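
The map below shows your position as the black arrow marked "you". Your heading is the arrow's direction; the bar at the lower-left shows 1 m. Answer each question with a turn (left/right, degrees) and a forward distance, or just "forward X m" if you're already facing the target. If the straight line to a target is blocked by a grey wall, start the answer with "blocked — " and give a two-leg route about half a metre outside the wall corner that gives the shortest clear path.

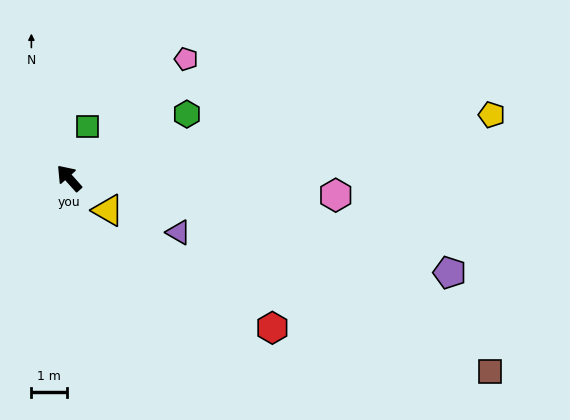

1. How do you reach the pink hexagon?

turn right 135°, forward 7.5 m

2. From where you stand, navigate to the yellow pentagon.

turn right 123°, forward 11.9 m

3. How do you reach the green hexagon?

turn right 103°, forward 3.7 m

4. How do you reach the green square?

turn right 61°, forward 1.5 m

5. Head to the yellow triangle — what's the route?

turn right 171°, forward 1.4 m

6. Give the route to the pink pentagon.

turn right 86°, forward 4.7 m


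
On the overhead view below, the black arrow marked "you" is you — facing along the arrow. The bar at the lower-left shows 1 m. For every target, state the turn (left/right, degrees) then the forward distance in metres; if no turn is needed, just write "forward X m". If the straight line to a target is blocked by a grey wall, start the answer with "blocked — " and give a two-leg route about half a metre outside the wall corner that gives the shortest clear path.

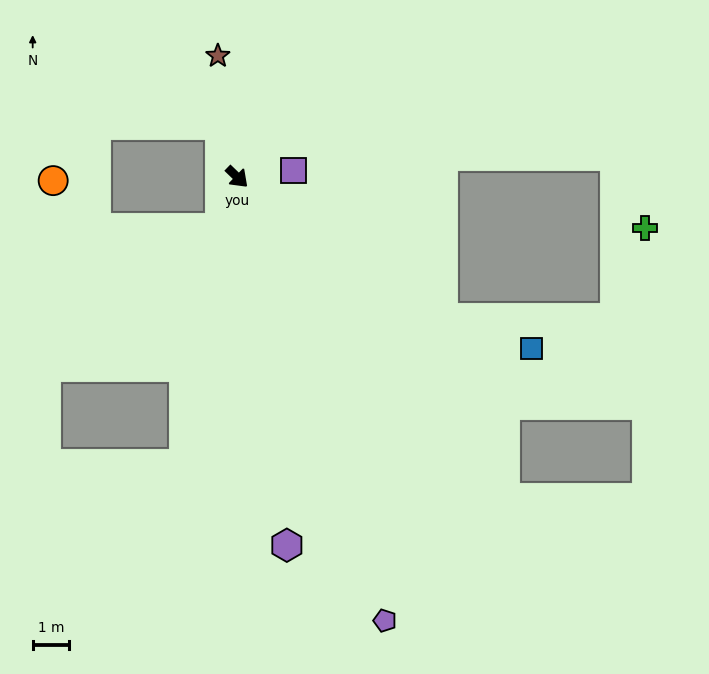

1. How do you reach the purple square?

turn left 51°, forward 1.6 m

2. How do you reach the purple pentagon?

turn right 28°, forward 12.9 m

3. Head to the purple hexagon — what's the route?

turn right 38°, forward 10.2 m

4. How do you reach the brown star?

turn left 143°, forward 3.4 m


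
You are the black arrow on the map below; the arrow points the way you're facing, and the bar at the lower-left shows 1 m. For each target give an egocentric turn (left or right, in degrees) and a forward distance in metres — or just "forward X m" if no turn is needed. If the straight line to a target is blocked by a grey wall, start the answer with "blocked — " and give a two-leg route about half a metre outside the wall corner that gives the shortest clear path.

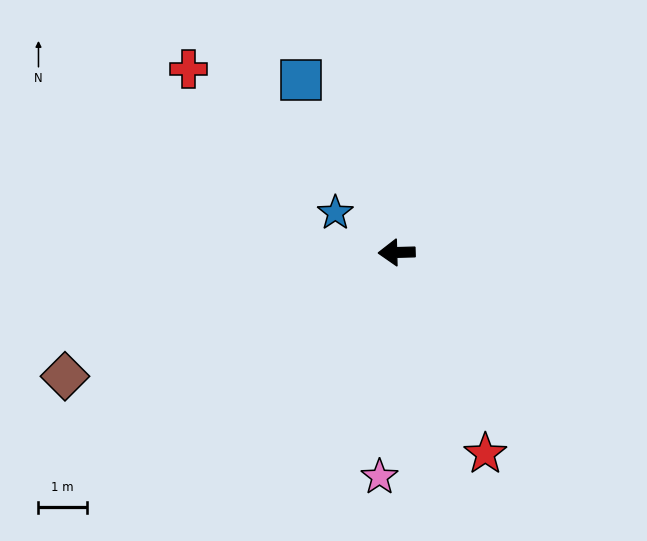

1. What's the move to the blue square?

turn right 63°, forward 4.1 m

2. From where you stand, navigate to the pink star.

turn left 84°, forward 4.6 m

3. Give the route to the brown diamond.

turn left 19°, forward 7.3 m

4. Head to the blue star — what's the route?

turn right 34°, forward 1.5 m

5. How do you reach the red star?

turn left 112°, forward 4.5 m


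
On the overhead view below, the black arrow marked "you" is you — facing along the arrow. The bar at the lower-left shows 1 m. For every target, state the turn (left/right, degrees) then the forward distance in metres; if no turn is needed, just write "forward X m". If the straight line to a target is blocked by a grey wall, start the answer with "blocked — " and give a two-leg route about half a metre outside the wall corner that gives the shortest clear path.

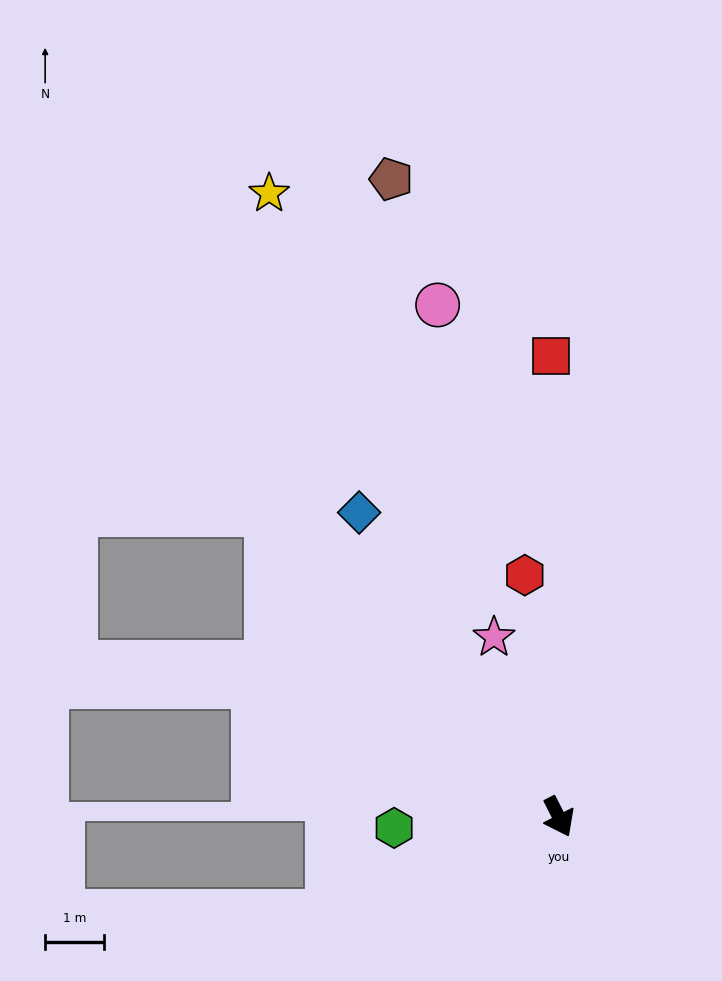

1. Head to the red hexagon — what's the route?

turn left 161°, forward 4.1 m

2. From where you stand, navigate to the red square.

turn left 154°, forward 7.8 m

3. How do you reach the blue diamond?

turn right 174°, forward 6.2 m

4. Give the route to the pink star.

turn left 173°, forward 3.2 m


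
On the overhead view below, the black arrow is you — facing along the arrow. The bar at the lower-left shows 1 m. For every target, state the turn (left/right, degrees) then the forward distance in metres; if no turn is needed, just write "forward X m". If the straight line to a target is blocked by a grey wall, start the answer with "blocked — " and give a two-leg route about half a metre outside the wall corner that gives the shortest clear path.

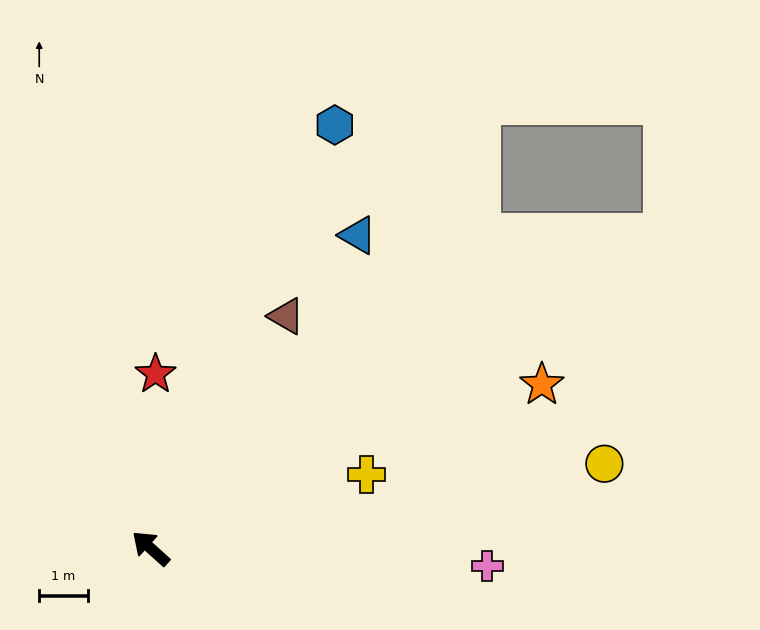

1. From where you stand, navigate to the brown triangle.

turn right 78°, forward 5.5 m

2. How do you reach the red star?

turn right 50°, forward 3.6 m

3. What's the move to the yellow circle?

turn right 128°, forward 9.5 m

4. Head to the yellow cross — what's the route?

turn right 119°, forward 4.7 m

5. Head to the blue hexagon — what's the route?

turn right 72°, forward 9.5 m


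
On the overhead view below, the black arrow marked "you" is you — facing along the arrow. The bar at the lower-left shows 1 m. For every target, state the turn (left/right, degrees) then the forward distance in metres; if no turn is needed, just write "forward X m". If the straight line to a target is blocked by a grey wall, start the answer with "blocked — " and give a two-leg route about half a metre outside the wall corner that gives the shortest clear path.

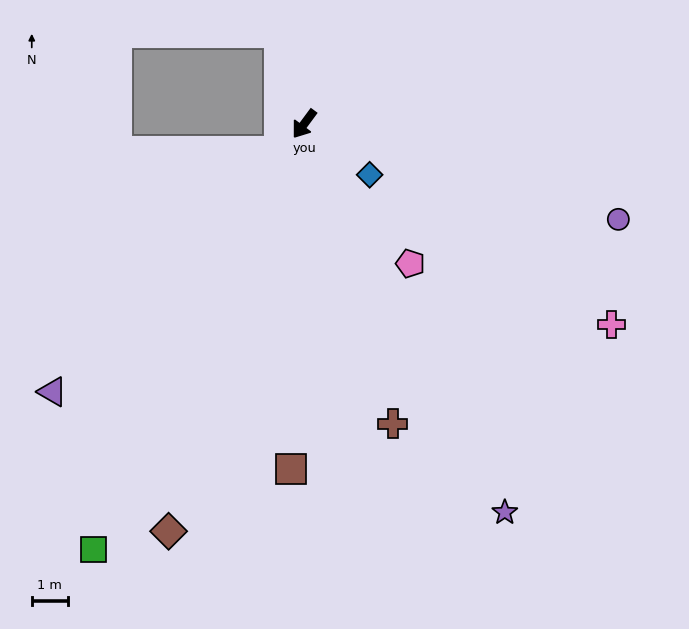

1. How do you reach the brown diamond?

turn left 18°, forward 12.0 m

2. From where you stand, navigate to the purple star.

turn left 64°, forward 12.2 m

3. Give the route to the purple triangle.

turn right 7°, forward 10.3 m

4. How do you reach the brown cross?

turn left 53°, forward 8.7 m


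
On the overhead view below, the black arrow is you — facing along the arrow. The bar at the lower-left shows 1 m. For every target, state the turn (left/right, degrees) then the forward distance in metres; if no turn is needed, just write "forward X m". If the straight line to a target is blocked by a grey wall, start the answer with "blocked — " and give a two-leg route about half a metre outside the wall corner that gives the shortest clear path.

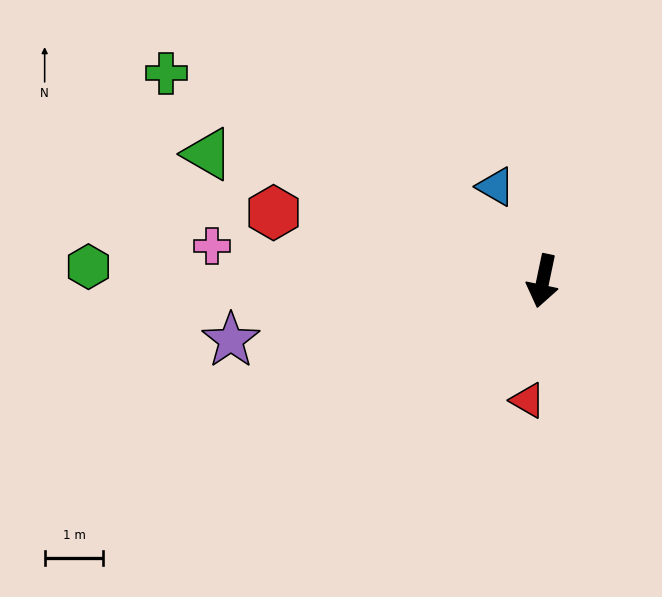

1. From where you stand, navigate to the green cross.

turn right 107°, forward 7.3 m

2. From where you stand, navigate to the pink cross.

turn right 84°, forward 5.7 m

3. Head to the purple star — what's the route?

turn right 67°, forward 5.4 m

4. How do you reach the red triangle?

turn left 5°, forward 2.1 m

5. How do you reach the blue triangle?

turn right 142°, forward 1.8 m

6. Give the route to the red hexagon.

turn right 92°, forward 4.7 m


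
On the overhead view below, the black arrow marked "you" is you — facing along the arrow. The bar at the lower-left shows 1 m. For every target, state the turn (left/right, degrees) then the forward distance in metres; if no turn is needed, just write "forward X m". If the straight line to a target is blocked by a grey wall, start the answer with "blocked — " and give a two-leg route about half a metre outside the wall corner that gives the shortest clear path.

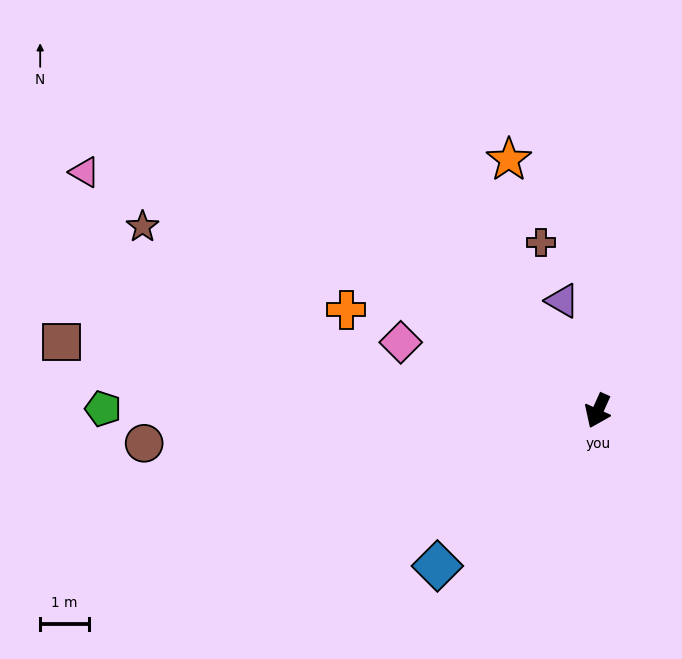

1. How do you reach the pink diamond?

turn right 85°, forward 4.3 m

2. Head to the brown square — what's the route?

turn right 73°, forward 11.1 m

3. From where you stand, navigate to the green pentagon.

turn right 66°, forward 10.1 m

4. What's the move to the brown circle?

turn right 62°, forward 9.3 m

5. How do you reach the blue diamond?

turn right 22°, forward 4.6 m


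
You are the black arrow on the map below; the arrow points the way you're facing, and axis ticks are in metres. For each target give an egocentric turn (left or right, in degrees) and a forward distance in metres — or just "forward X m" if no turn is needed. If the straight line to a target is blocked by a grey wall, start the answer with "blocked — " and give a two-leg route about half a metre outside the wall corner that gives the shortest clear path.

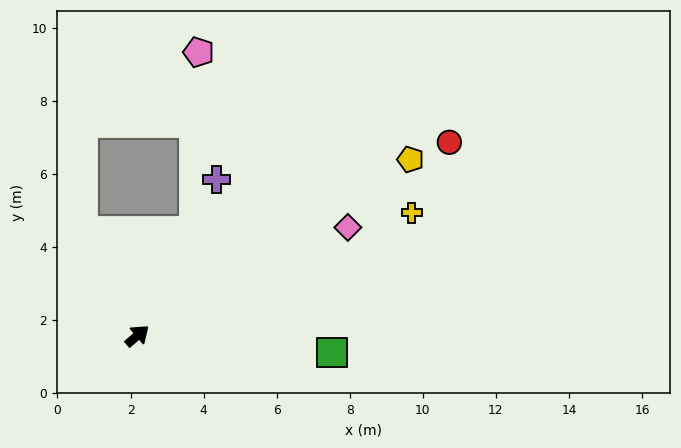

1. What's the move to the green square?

turn right 45°, forward 5.3 m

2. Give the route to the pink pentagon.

blocked — turn left 21°, forward 3.3 m, then turn left 27°, forward 4.9 m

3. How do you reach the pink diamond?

turn right 13°, forward 6.5 m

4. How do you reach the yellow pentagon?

turn right 8°, forward 8.9 m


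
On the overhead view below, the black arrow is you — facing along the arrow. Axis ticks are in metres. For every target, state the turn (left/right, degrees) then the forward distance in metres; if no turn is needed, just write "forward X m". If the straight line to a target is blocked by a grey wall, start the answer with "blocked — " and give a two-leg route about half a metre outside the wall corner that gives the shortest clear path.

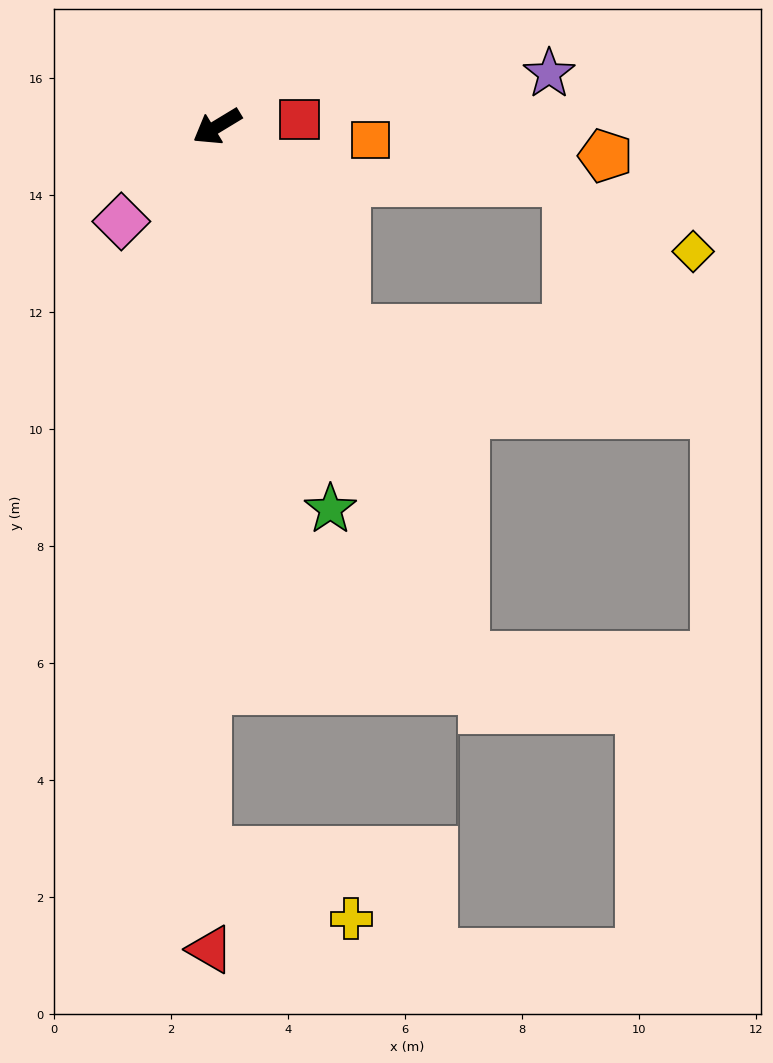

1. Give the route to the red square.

turn left 153°, forward 1.4 m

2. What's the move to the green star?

turn left 75°, forward 6.8 m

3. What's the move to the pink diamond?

turn left 14°, forward 2.3 m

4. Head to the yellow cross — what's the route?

blocked — turn left 58°, forward 12.4 m, then turn left 66°, forward 2.7 m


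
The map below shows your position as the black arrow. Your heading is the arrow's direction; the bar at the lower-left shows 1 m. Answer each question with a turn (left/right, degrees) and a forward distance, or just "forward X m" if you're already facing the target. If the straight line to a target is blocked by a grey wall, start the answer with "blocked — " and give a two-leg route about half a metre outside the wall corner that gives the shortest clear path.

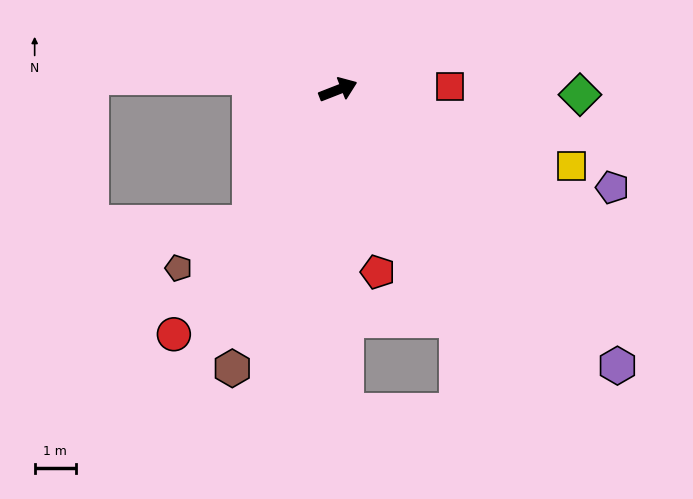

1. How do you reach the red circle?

turn right 145°, forward 7.2 m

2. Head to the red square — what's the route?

turn right 20°, forward 2.7 m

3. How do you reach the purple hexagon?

turn right 66°, forward 9.5 m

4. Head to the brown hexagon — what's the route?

turn right 132°, forward 7.2 m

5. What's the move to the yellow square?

turn right 40°, forward 6.0 m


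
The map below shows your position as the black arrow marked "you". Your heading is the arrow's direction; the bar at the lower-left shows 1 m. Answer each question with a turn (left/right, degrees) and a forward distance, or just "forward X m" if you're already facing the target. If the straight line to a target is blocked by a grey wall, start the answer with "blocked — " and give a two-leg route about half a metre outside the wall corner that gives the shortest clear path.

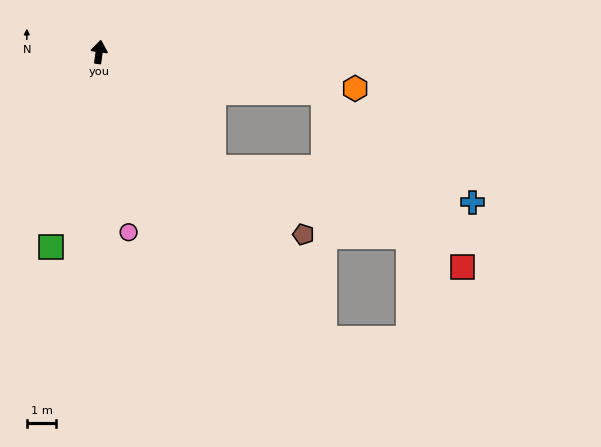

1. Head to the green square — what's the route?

turn left 174°, forward 6.8 m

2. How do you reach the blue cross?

blocked — turn right 92°, forward 7.7 m, then turn right 26°, forward 6.3 m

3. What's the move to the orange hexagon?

turn right 90°, forward 8.8 m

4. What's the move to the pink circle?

turn right 163°, forward 6.2 m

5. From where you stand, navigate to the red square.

blocked — turn right 92°, forward 7.7 m, then turn right 41°, forward 7.6 m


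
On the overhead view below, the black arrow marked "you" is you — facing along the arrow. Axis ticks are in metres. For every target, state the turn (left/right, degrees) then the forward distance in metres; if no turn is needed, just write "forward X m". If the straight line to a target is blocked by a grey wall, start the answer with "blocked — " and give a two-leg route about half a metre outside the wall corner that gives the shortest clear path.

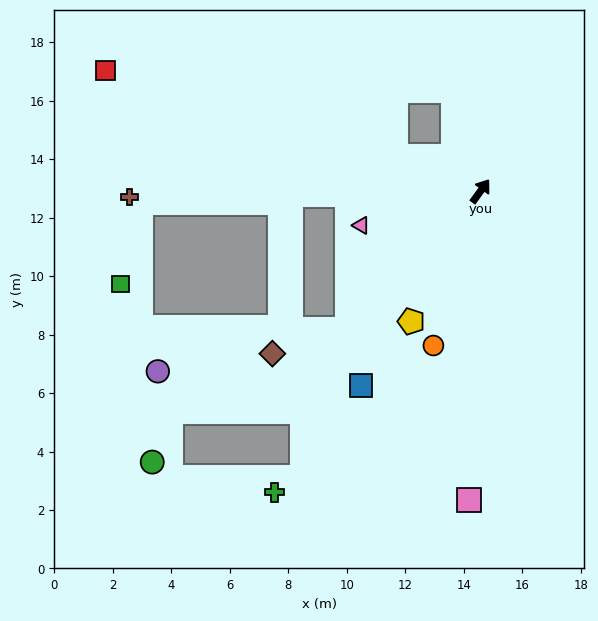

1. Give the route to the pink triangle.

turn left 142°, forward 4.2 m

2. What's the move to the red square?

turn left 108°, forward 13.5 m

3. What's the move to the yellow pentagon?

turn right 172°, forward 5.0 m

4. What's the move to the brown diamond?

blocked — turn left 172°, forward 6.6 m, then turn right 28°, forward 2.7 m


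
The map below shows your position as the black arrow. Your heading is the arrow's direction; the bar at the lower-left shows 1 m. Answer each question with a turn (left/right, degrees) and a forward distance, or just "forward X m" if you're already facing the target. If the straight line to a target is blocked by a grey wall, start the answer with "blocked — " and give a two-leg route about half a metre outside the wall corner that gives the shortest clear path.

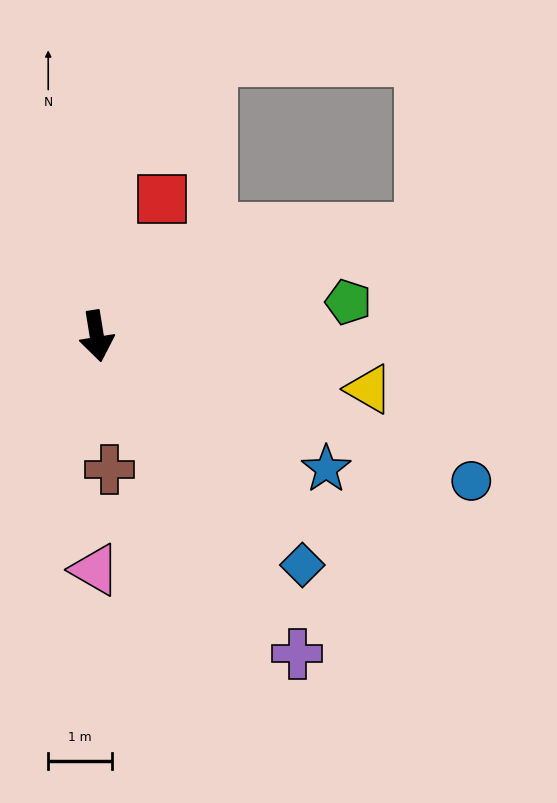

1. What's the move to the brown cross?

turn right 4°, forward 2.1 m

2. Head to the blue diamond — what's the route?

turn left 33°, forward 4.8 m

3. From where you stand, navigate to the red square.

turn left 145°, forward 2.4 m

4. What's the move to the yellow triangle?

turn left 70°, forward 4.3 m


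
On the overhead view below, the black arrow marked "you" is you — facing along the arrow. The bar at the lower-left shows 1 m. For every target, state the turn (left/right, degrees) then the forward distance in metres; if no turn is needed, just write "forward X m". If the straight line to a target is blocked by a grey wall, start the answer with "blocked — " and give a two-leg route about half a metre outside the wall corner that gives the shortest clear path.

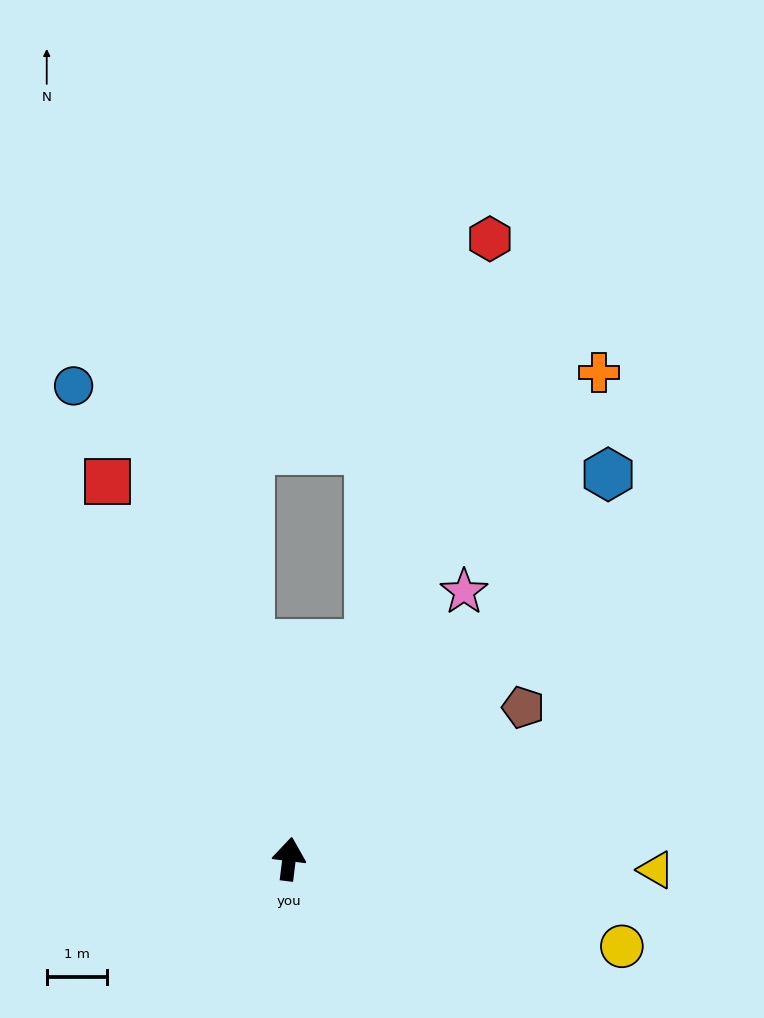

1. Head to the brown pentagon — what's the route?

turn right 50°, forward 4.6 m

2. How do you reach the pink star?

turn right 26°, forward 5.3 m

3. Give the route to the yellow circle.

turn right 98°, forward 5.7 m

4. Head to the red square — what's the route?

turn left 33°, forward 7.0 m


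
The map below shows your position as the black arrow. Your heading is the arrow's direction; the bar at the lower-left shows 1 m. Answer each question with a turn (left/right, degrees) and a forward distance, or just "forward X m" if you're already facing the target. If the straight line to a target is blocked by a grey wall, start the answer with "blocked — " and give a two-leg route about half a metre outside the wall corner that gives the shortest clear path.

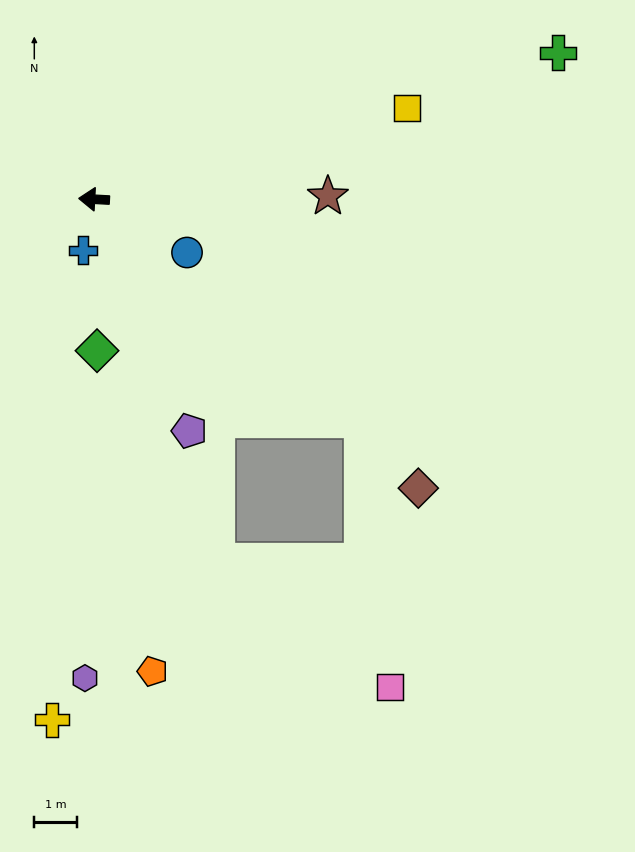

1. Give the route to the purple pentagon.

turn left 115°, forward 5.9 m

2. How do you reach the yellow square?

turn right 161°, forward 7.7 m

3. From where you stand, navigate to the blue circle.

turn left 153°, forward 2.5 m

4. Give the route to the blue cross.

turn left 81°, forward 1.2 m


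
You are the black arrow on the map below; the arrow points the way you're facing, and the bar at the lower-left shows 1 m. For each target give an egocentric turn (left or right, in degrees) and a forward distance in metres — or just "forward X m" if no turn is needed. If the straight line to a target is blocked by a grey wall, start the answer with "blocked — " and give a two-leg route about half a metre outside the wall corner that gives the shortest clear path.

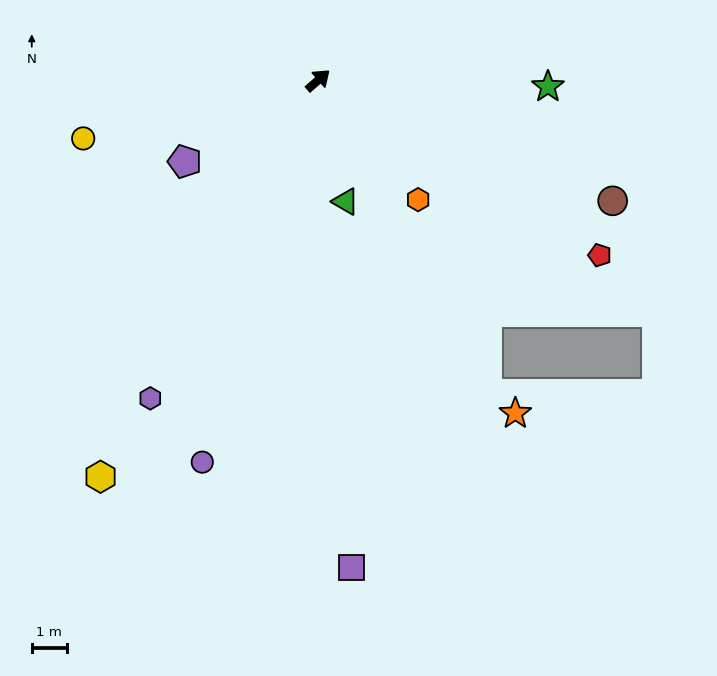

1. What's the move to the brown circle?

turn right 63°, forward 9.1 m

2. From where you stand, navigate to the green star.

turn right 43°, forward 6.5 m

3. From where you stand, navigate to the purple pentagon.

turn left 170°, forward 4.4 m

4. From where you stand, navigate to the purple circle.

turn right 148°, forward 11.4 m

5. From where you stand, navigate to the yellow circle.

turn left 153°, forward 6.9 m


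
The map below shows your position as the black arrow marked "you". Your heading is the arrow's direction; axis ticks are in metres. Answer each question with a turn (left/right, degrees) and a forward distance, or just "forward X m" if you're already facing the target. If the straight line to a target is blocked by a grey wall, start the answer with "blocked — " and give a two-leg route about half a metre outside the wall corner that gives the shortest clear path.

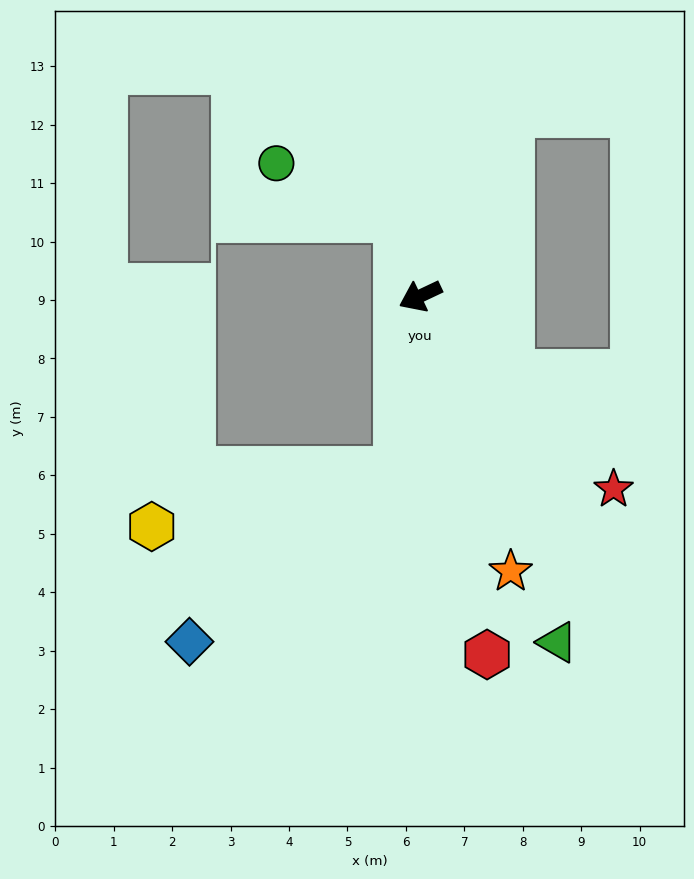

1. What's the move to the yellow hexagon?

blocked — turn left 58°, forward 3.0 m, then turn right 71°, forward 4.3 m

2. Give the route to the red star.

turn left 110°, forward 4.7 m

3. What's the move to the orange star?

turn left 83°, forward 5.0 m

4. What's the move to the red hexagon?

turn left 75°, forward 6.2 m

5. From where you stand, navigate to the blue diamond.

blocked — turn left 58°, forward 3.0 m, then turn right 44°, forward 4.6 m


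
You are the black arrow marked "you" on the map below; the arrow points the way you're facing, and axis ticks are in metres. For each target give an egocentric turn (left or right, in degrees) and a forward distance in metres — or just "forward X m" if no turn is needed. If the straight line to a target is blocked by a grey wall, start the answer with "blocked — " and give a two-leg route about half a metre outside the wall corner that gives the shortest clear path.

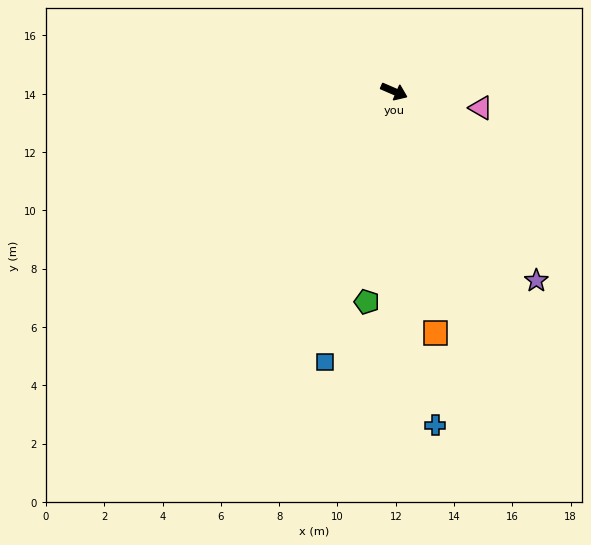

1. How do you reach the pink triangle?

turn left 13°, forward 3.0 m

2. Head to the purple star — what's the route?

turn right 30°, forward 8.1 m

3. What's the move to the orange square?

turn right 57°, forward 8.4 m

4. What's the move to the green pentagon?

turn right 74°, forward 7.3 m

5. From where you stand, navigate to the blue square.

turn right 81°, forward 9.6 m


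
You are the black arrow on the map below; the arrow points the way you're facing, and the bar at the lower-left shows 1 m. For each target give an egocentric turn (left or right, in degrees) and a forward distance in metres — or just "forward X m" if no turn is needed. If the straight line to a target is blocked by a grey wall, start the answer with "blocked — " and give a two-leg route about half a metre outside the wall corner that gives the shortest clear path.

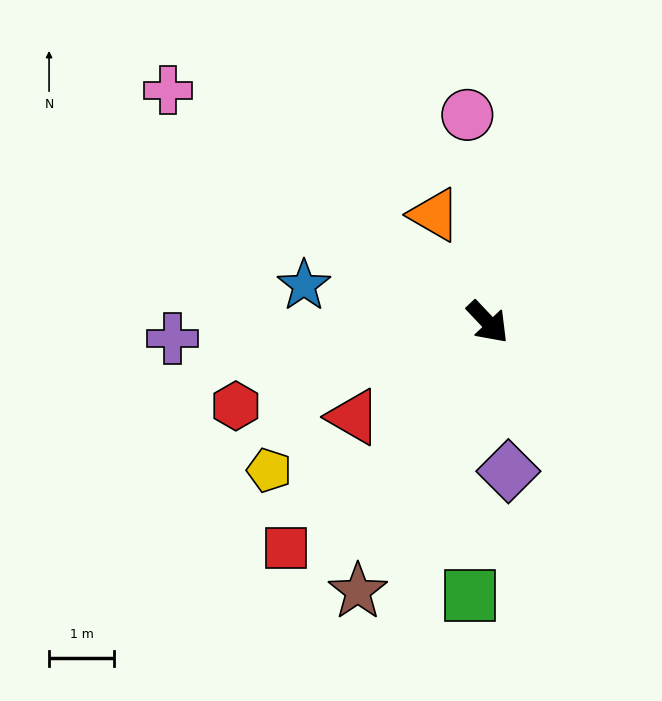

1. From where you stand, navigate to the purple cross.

turn right 130°, forward 4.8 m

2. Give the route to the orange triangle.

turn left 163°, forward 1.8 m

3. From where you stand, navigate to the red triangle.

turn right 98°, forward 2.5 m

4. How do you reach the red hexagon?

turn right 115°, forward 4.1 m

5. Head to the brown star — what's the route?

turn right 69°, forward 4.6 m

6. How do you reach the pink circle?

turn left 142°, forward 3.2 m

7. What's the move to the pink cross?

turn right 169°, forward 6.1 m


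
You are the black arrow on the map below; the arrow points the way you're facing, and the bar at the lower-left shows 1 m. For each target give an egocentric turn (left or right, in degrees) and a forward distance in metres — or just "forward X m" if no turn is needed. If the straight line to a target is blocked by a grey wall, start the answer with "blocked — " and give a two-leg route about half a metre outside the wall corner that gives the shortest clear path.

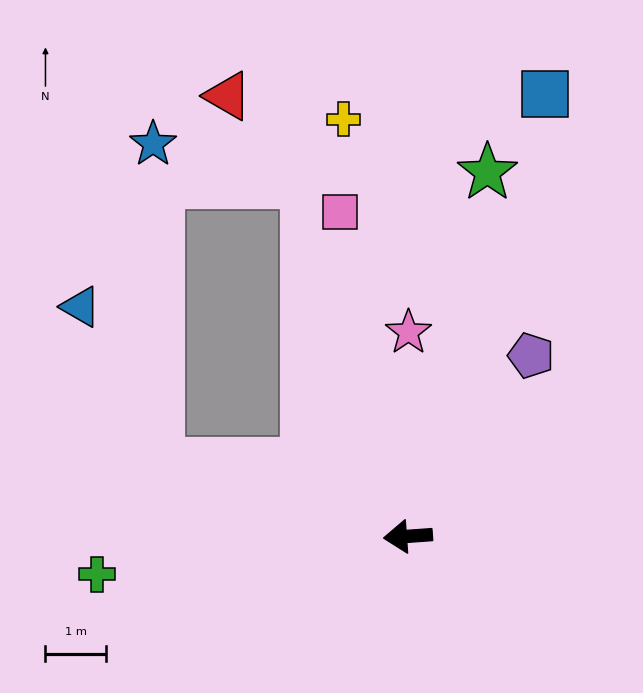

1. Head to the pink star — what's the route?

turn right 94°, forward 3.4 m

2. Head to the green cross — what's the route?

turn left 3°, forward 5.2 m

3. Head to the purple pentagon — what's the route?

turn right 128°, forward 3.6 m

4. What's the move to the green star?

turn right 106°, forward 6.2 m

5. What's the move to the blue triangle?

blocked — turn right 20°, forward 4.3 m, then turn right 47°, forward 2.9 m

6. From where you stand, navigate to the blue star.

blocked — turn right 20°, forward 4.3 m, then turn right 73°, forward 5.3 m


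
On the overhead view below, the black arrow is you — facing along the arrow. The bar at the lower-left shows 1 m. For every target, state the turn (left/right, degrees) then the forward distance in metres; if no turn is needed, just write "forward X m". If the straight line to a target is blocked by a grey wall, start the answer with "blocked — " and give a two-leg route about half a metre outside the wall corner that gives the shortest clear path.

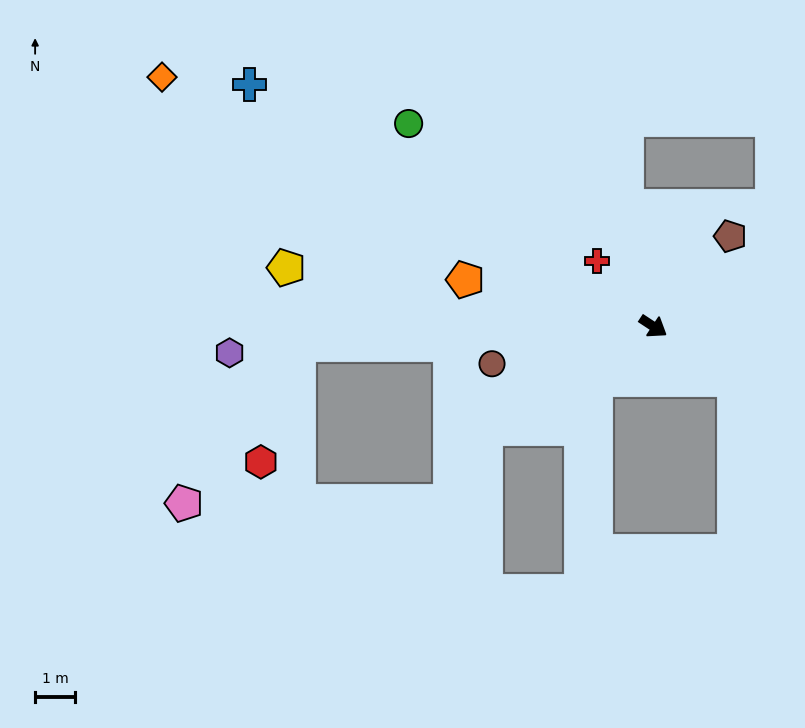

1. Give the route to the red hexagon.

blocked — turn right 144°, forward 8.9 m, then turn left 69°, forward 3.1 m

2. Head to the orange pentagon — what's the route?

turn right 161°, forward 4.8 m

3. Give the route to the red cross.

turn left 164°, forward 2.2 m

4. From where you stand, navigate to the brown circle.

turn right 134°, forward 4.1 m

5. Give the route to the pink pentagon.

blocked — turn right 144°, forward 8.9 m, then turn left 51°, forward 4.9 m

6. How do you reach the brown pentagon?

turn left 83°, forward 3.0 m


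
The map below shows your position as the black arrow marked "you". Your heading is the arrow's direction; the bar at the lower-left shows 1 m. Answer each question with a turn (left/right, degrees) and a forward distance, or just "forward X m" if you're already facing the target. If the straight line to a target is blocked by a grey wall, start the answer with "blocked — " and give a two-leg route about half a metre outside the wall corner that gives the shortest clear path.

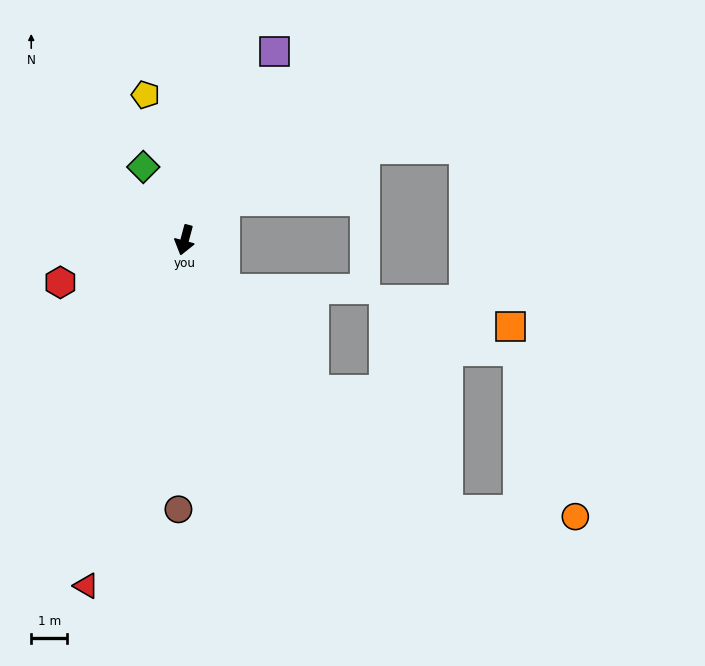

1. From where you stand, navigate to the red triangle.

forward 10.0 m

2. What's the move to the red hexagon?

turn right 56°, forward 3.6 m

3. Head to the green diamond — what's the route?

turn right 135°, forward 2.3 m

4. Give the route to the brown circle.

turn left 14°, forward 7.5 m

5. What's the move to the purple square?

turn left 170°, forward 5.8 m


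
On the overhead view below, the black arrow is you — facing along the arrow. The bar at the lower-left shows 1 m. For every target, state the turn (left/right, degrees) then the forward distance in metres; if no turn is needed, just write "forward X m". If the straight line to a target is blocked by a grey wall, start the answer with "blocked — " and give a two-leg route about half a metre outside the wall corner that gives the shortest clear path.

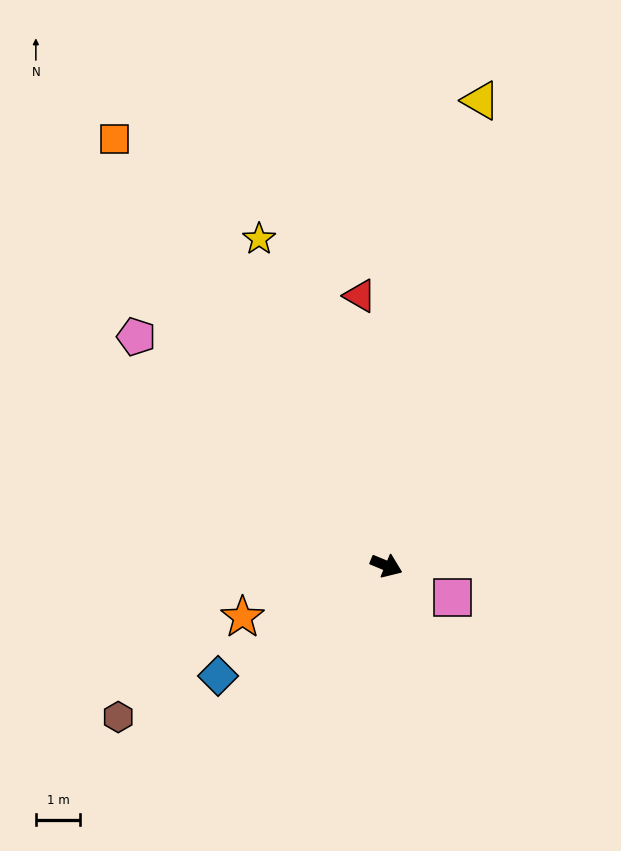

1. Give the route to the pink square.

turn right 3°, forward 1.7 m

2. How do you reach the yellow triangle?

turn left 101°, forward 10.8 m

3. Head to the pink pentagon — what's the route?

turn left 160°, forward 7.7 m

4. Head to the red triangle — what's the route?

turn left 118°, forward 6.1 m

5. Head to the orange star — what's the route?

turn right 138°, forward 3.5 m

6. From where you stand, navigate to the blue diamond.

turn right 124°, forward 4.6 m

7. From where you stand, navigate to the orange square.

turn left 145°, forward 11.5 m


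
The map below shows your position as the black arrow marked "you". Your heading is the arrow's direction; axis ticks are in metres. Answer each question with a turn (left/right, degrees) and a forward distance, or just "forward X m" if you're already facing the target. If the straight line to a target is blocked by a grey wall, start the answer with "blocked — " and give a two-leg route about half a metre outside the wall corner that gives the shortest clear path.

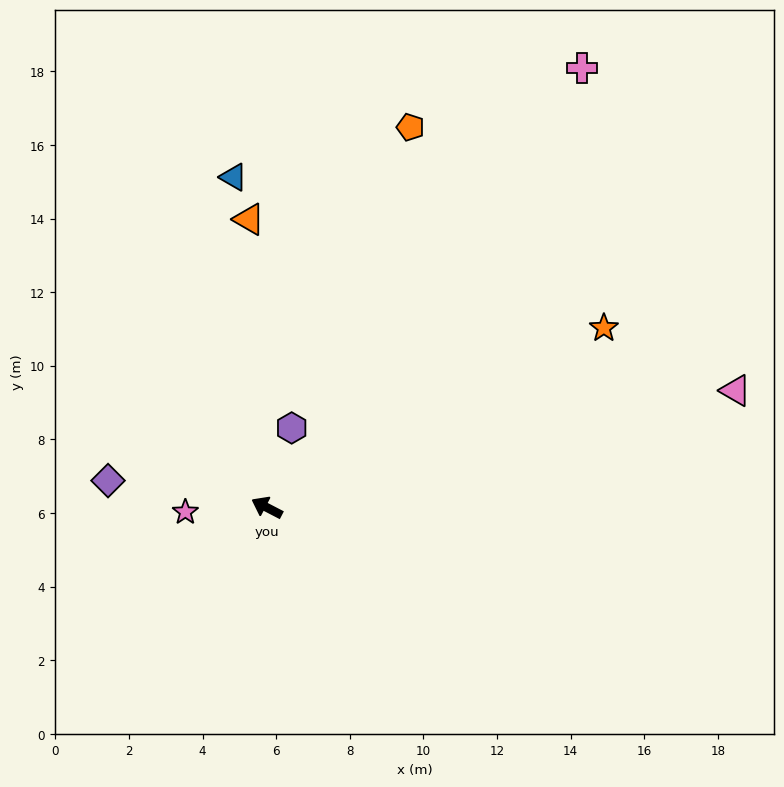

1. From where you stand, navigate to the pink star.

turn left 31°, forward 2.2 m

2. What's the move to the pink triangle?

turn right 139°, forward 13.1 m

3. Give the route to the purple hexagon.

turn right 80°, forward 2.3 m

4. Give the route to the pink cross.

turn right 98°, forward 14.7 m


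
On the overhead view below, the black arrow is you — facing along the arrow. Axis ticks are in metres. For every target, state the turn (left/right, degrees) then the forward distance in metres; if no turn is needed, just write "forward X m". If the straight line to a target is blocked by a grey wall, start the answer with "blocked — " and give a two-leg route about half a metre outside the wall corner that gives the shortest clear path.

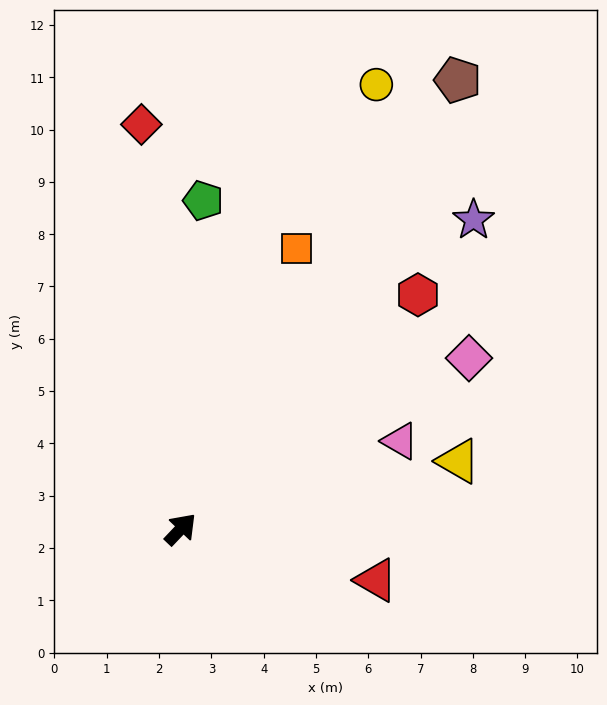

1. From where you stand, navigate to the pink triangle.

turn right 25°, forward 4.5 m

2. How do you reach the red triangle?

turn right 61°, forward 3.9 m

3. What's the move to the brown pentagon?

turn left 12°, forward 10.1 m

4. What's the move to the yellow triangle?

turn right 33°, forward 5.5 m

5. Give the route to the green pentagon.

turn left 40°, forward 6.3 m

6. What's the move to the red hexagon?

forward 6.4 m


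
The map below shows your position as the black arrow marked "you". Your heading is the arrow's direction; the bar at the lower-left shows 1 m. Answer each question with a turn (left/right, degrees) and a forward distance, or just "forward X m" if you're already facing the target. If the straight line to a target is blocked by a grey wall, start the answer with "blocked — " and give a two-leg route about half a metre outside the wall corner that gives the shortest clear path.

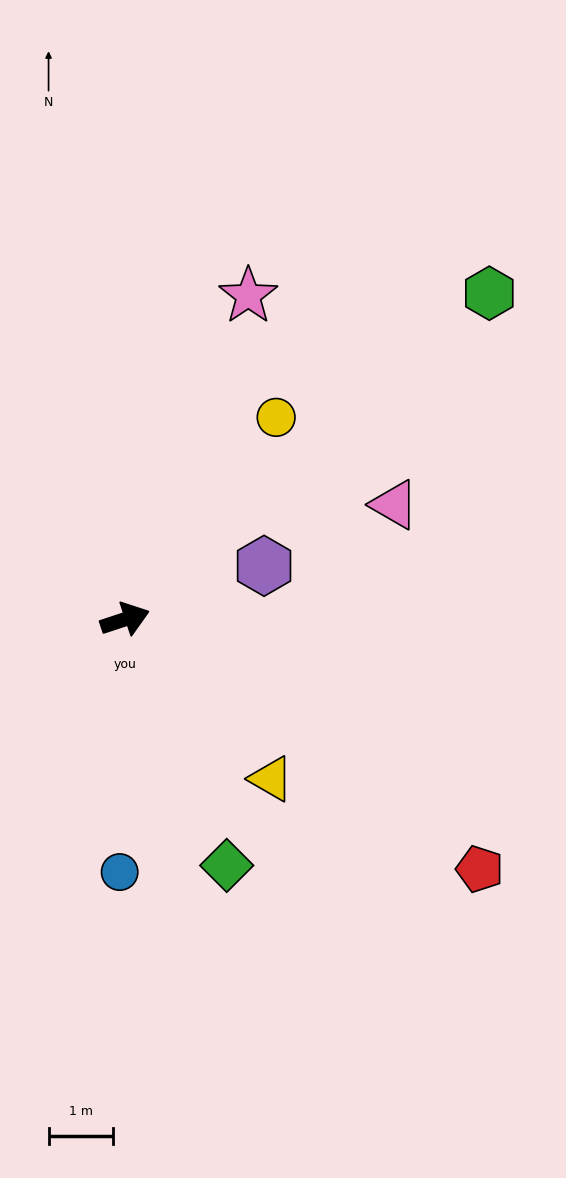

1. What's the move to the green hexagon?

turn left 24°, forward 7.6 m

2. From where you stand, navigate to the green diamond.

turn right 86°, forward 4.1 m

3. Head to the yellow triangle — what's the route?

turn right 66°, forward 3.4 m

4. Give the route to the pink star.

turn left 51°, forward 5.4 m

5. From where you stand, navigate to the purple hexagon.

turn left 3°, forward 2.3 m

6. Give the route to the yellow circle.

turn left 35°, forward 3.9 m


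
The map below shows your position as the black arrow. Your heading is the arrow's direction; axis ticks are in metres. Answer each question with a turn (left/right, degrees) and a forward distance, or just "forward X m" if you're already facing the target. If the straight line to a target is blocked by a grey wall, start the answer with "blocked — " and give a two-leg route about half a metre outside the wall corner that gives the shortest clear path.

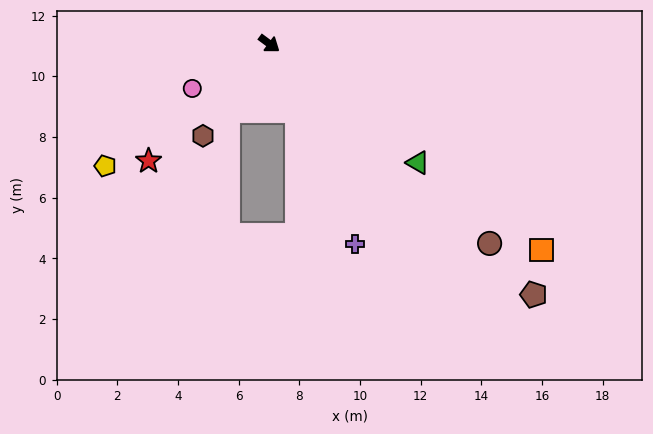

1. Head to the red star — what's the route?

turn right 99°, forward 5.5 m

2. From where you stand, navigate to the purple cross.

turn right 30°, forward 7.2 m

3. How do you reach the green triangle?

turn right 2°, forward 6.3 m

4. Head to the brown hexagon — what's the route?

turn right 89°, forward 3.7 m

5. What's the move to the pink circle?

turn right 113°, forward 2.9 m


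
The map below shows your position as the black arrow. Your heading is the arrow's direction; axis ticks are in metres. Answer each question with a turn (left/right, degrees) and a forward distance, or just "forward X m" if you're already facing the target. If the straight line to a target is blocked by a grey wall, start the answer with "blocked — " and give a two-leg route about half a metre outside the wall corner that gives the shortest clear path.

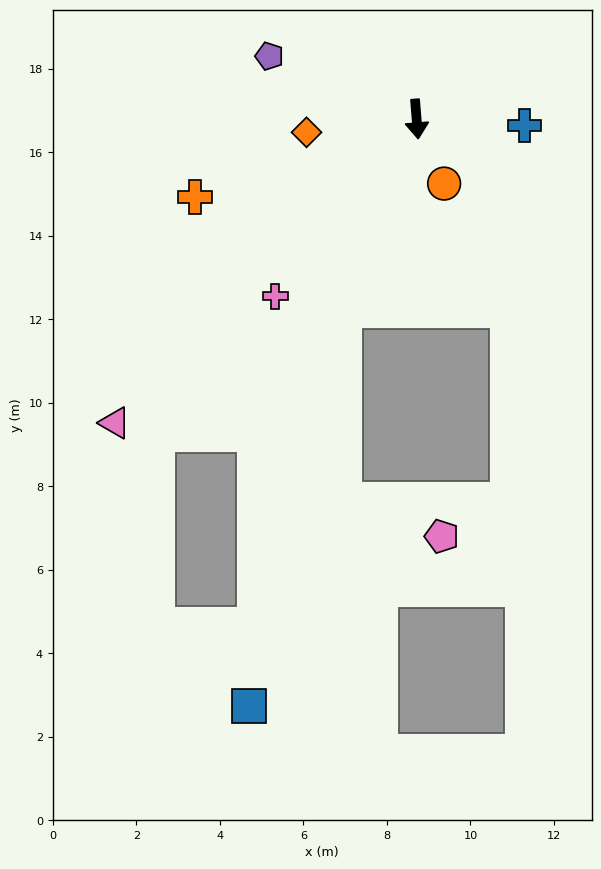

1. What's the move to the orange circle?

turn left 18°, forward 1.7 m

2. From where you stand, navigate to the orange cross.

turn right 75°, forward 5.6 m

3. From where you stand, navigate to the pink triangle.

turn right 49°, forward 10.3 m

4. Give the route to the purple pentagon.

turn right 118°, forward 3.8 m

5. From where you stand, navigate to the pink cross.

turn right 43°, forward 5.4 m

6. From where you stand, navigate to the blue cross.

turn left 82°, forward 2.6 m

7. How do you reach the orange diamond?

turn right 88°, forward 2.7 m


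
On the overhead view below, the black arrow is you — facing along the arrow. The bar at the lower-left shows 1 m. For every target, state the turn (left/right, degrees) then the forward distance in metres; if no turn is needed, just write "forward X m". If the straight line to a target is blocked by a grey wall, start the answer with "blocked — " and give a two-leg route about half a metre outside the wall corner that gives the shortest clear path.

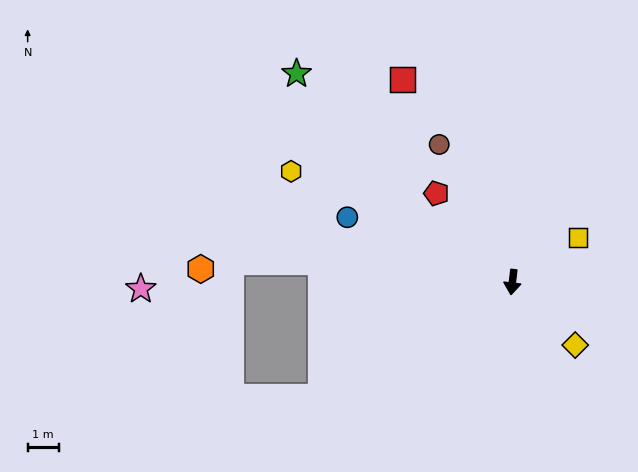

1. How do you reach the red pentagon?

turn right 133°, forward 3.8 m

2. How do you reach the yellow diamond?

turn left 52°, forward 2.9 m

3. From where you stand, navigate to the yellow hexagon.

turn right 110°, forward 8.0 m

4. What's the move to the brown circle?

turn right 145°, forward 5.0 m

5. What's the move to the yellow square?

turn left 131°, forward 2.5 m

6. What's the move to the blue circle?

turn right 105°, forward 5.7 m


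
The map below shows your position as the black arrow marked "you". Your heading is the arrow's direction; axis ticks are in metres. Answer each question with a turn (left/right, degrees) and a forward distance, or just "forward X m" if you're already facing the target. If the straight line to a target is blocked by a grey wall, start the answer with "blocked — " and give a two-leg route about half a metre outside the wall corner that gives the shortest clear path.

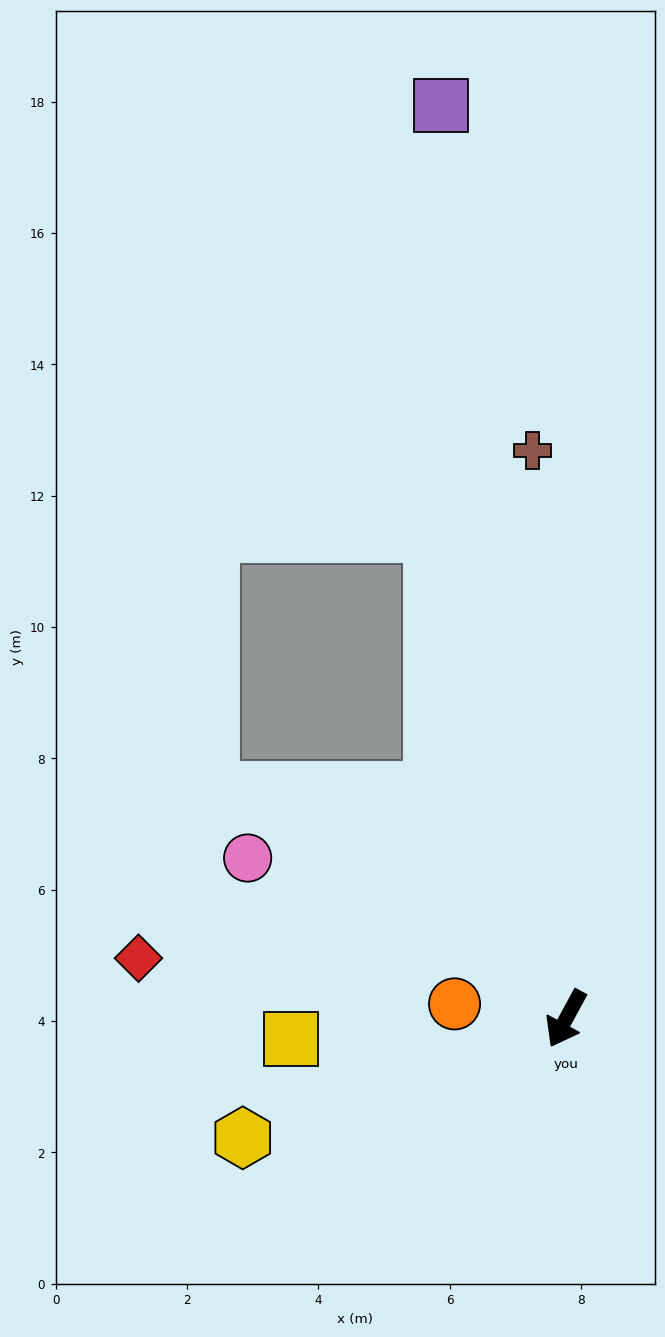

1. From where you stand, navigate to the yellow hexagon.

turn right 41°, forward 5.2 m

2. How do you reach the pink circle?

turn right 88°, forward 5.4 m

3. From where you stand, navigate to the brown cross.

turn right 148°, forward 8.7 m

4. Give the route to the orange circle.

turn right 69°, forward 1.7 m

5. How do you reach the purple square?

turn right 144°, forward 14.0 m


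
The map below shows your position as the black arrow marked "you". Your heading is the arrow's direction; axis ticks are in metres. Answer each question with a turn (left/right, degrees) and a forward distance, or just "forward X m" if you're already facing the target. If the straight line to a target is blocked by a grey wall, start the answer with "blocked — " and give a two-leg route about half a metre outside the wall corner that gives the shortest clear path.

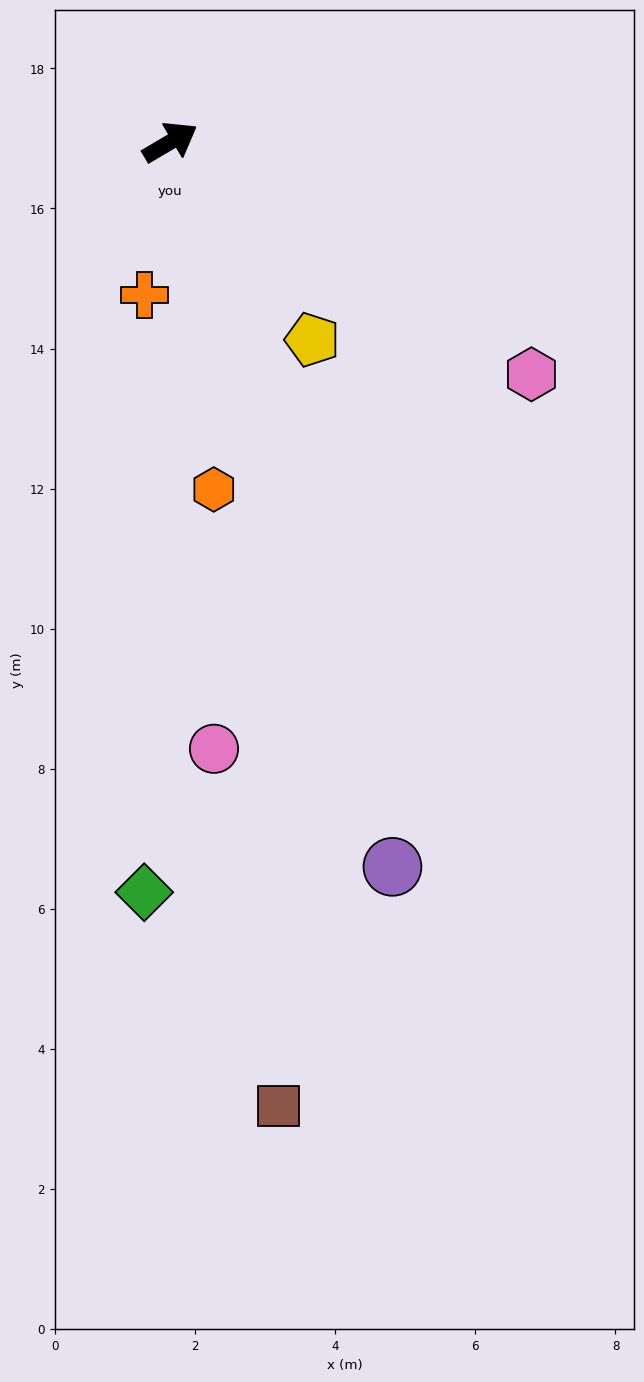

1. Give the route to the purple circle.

turn right 103°, forward 10.8 m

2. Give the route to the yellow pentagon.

turn right 85°, forward 3.5 m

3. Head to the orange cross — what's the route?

turn right 130°, forward 2.2 m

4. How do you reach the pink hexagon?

turn right 63°, forward 6.1 m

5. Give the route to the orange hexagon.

turn right 113°, forward 5.0 m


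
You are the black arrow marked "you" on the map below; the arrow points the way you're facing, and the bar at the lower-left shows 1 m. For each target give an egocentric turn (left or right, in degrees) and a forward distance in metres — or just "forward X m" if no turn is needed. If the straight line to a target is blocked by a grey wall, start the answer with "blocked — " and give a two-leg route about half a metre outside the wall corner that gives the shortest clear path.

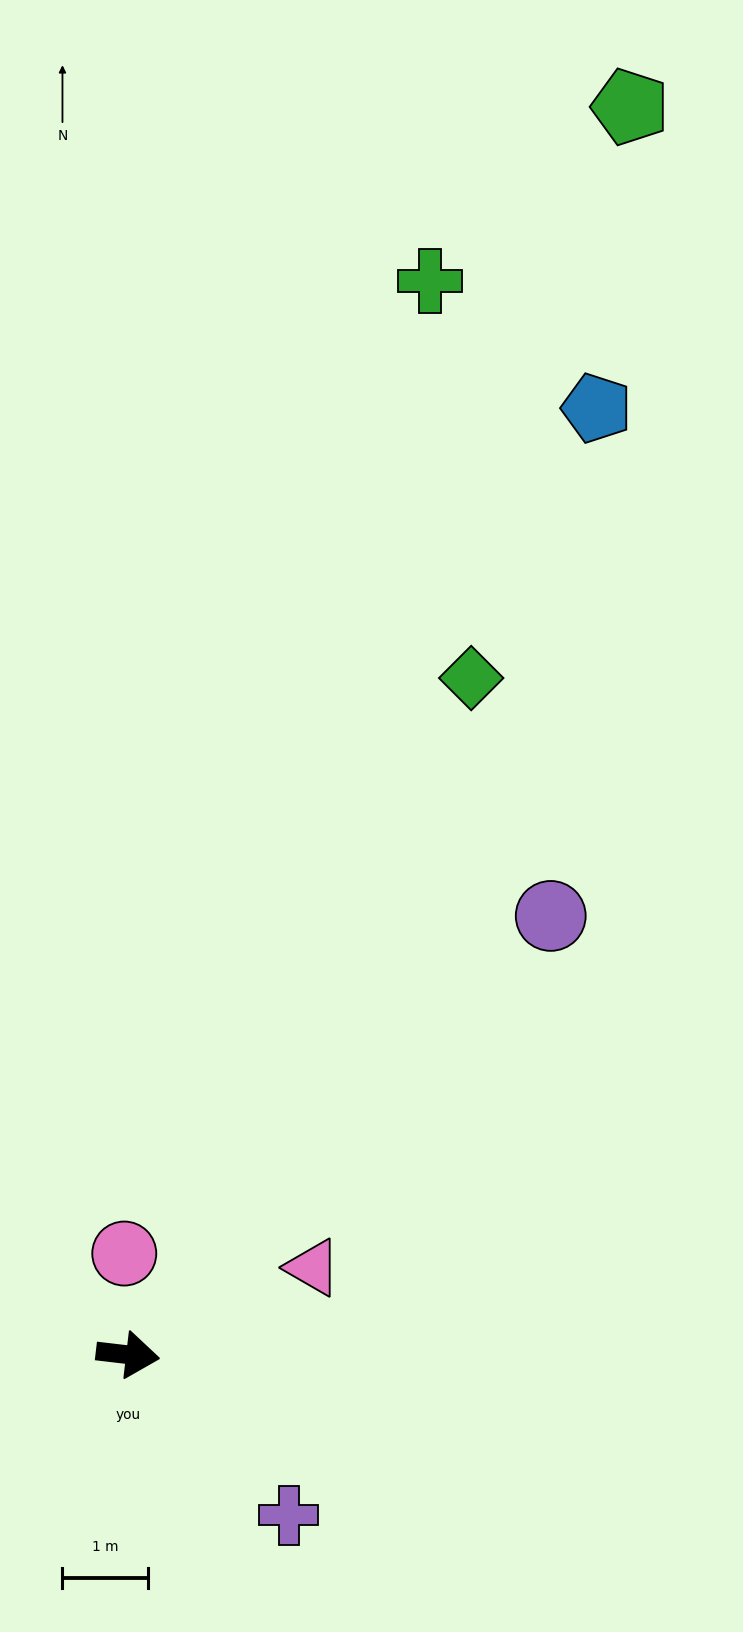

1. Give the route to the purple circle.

turn left 53°, forward 7.1 m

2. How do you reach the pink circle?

turn left 99°, forward 1.2 m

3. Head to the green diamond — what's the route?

turn left 70°, forward 8.8 m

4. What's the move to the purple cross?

turn right 38°, forward 2.7 m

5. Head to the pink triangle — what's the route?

turn left 32°, forward 2.4 m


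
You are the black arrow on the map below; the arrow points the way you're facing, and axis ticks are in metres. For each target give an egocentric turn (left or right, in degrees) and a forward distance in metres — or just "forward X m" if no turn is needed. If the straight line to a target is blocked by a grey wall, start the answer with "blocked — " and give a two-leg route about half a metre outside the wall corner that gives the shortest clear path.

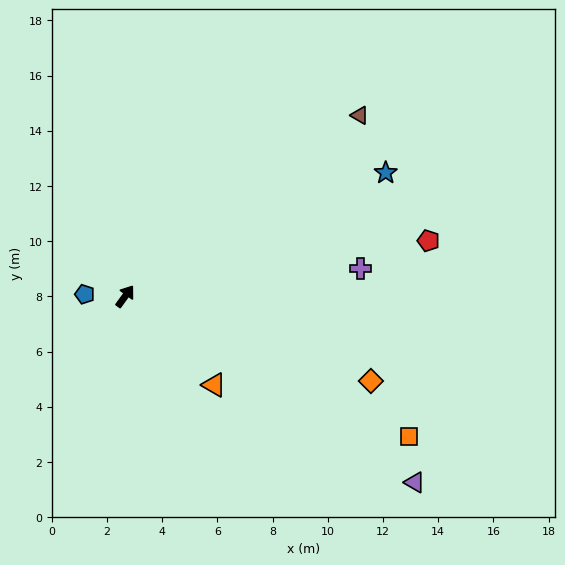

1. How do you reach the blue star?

turn right 29°, forward 10.4 m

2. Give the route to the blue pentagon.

turn left 123°, forward 1.5 m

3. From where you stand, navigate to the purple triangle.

turn right 87°, forward 12.5 m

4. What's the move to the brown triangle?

turn right 16°, forward 10.7 m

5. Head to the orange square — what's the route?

turn right 80°, forward 11.5 m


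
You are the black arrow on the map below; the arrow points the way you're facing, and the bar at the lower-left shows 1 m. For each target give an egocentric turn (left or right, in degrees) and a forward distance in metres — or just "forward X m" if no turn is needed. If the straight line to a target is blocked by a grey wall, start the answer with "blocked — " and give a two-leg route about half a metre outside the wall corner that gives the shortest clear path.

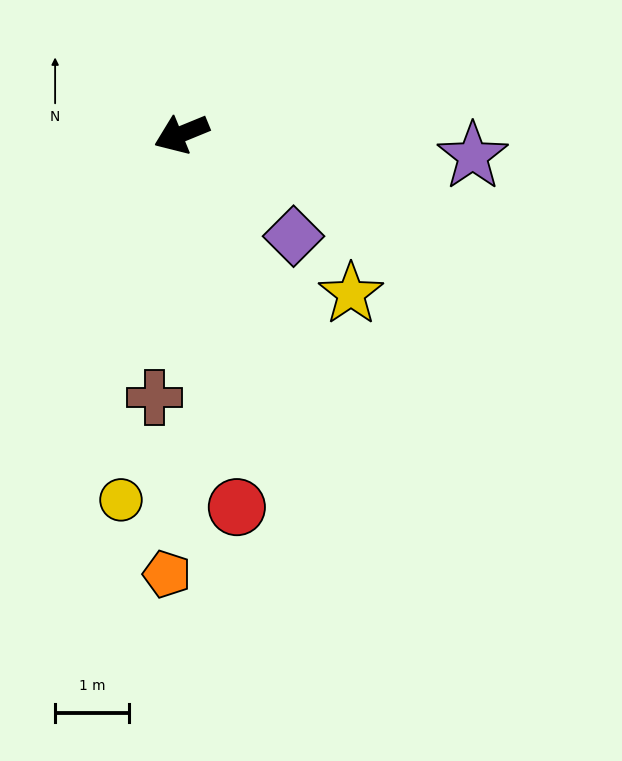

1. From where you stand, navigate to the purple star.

turn left 153°, forward 4.0 m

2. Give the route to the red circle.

turn left 76°, forward 5.1 m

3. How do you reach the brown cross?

turn left 62°, forward 3.6 m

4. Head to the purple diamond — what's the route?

turn left 115°, forward 2.1 m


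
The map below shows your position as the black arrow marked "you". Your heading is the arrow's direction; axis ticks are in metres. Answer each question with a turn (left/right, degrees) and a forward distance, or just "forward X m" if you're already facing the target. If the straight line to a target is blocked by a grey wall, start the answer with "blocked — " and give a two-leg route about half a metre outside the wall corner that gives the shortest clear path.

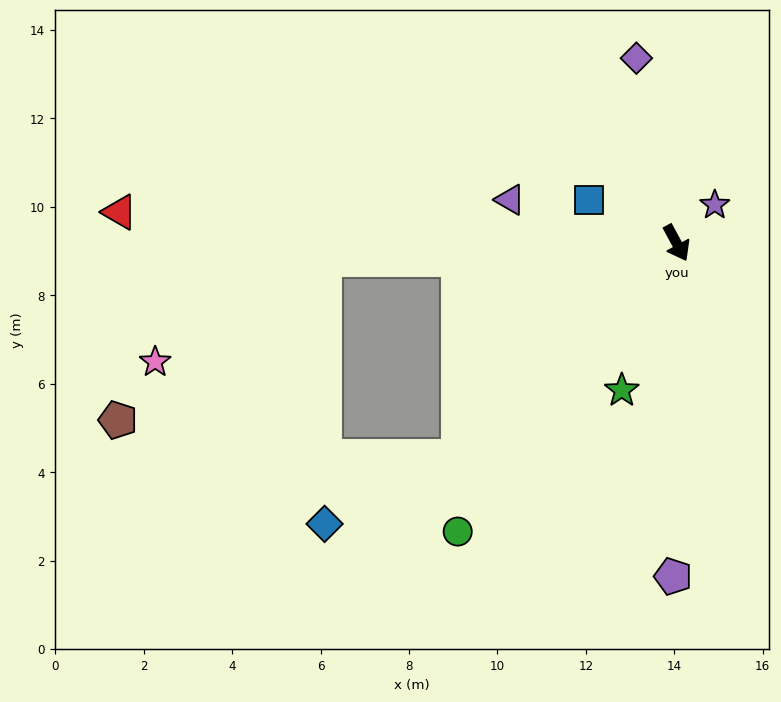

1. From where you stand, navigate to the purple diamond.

turn left 164°, forward 4.3 m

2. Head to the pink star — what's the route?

blocked — turn right 116°, forward 8.0 m, then turn left 29°, forward 4.5 m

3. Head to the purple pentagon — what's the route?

turn right 29°, forward 7.5 m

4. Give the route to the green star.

turn right 49°, forward 3.6 m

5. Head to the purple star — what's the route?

turn left 106°, forward 1.2 m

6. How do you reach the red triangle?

turn right 122°, forward 12.6 m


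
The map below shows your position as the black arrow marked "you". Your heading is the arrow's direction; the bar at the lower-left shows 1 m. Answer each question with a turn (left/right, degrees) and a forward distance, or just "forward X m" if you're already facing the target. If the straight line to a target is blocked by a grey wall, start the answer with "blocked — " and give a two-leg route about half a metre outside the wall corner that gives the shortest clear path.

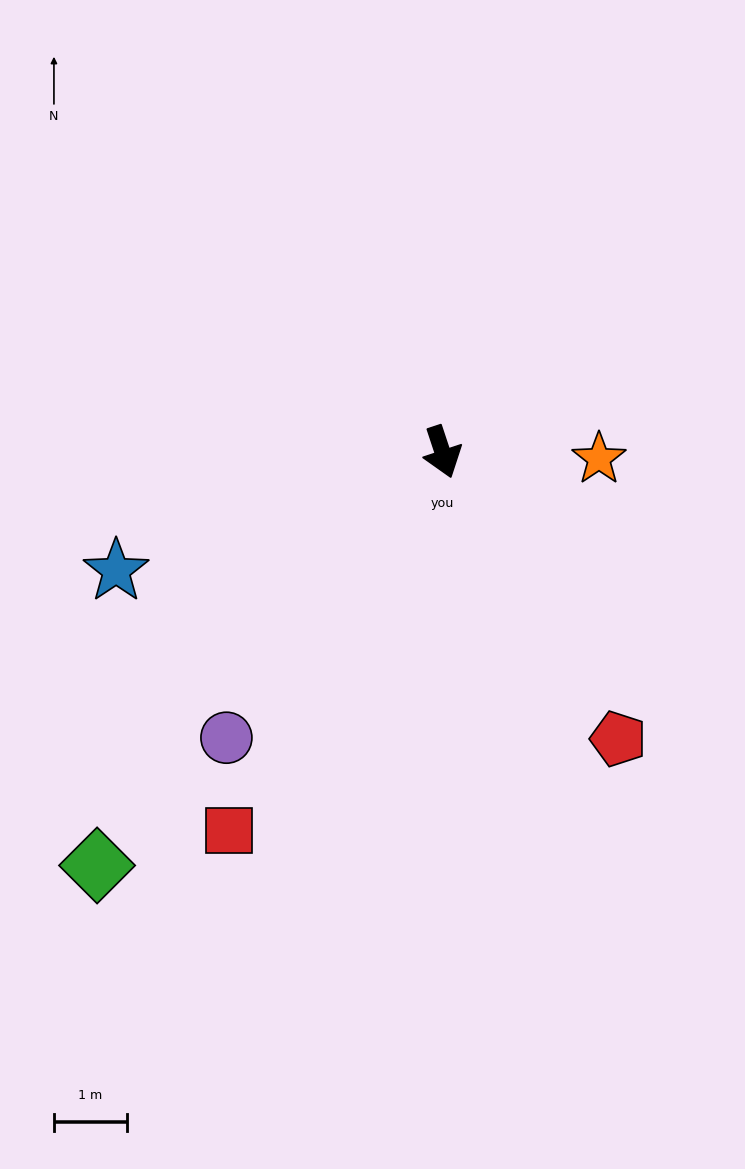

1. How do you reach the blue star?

turn right 88°, forward 4.8 m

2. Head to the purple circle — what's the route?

turn right 55°, forward 4.9 m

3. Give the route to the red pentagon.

turn left 13°, forward 4.6 m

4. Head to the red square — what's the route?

turn right 48°, forward 5.9 m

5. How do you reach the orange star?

turn left 69°, forward 2.1 m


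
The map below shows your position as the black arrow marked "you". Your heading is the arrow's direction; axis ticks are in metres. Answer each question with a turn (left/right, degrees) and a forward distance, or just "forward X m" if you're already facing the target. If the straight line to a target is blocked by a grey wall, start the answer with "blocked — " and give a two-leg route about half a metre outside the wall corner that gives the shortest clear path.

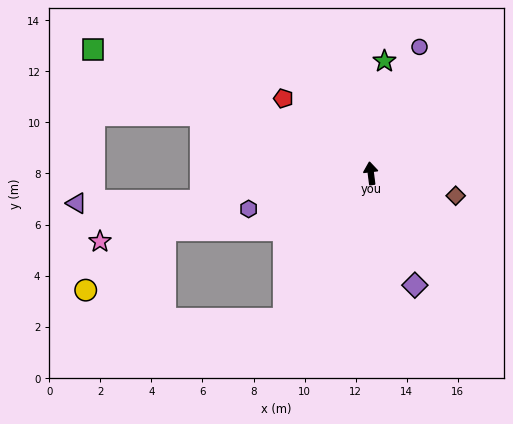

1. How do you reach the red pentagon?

turn left 42°, forward 4.5 m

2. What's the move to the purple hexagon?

turn left 99°, forward 5.0 m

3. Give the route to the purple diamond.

turn right 166°, forward 4.7 m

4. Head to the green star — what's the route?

turn right 14°, forward 4.4 m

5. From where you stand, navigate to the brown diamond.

turn right 112°, forward 3.4 m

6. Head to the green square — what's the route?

turn left 59°, forward 11.9 m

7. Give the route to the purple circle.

turn right 28°, forward 5.3 m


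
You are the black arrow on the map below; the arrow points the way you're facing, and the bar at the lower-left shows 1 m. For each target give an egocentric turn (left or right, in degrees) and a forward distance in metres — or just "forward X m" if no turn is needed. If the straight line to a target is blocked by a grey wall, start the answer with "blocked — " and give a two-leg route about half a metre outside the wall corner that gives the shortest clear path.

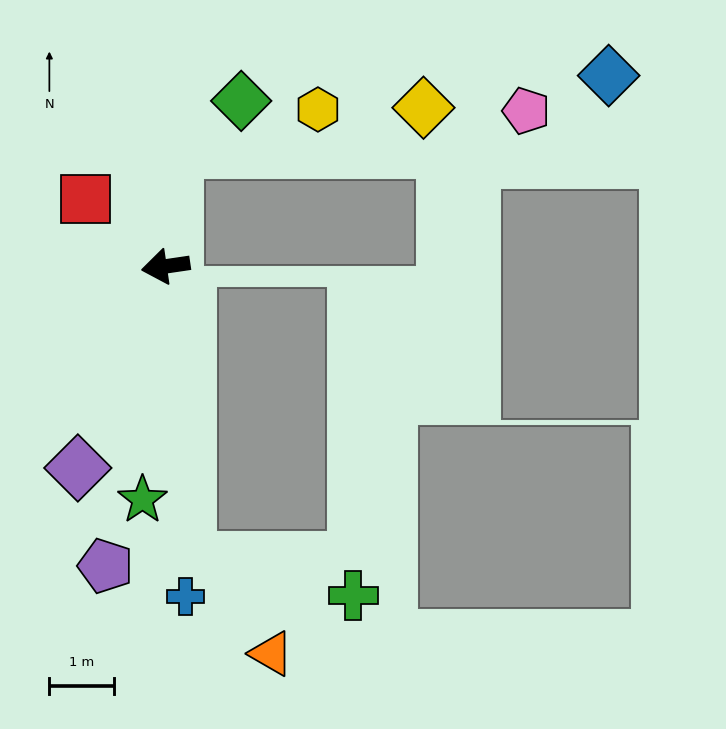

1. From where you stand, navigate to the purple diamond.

turn left 58°, forward 3.4 m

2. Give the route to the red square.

turn right 48°, forward 1.6 m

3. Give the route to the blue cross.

turn left 85°, forward 5.1 m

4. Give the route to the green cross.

blocked — turn left 86°, forward 4.5 m, then turn left 73°, forward 2.6 m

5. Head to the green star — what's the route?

turn left 76°, forward 3.6 m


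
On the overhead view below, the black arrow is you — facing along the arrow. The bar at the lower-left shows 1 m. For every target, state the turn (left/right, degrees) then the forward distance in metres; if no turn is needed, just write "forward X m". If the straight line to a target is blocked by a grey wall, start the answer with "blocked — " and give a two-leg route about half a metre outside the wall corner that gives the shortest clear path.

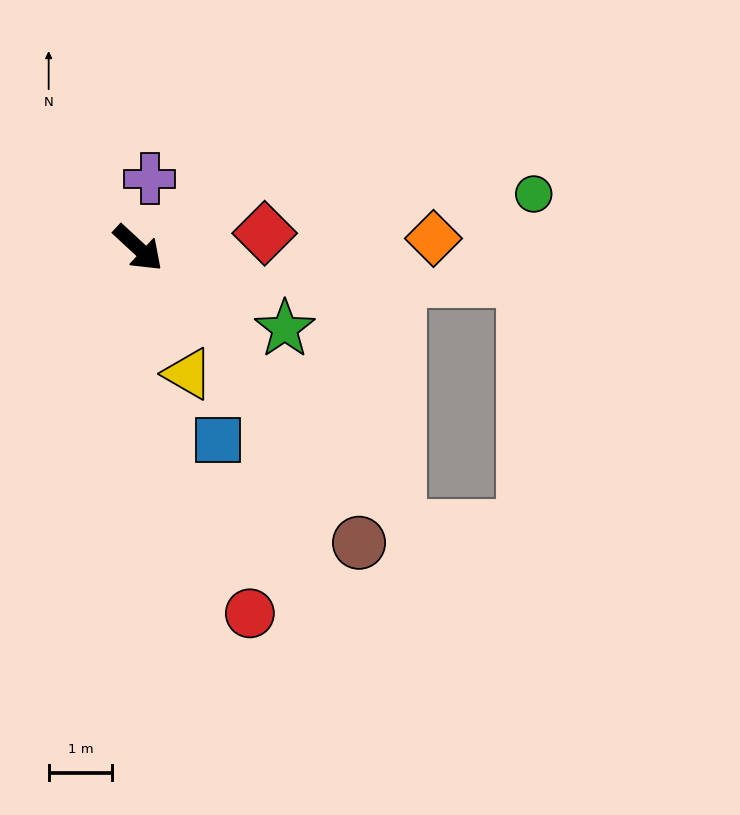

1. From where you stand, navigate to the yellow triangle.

turn right 26°, forward 2.1 m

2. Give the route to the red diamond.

turn left 49°, forward 2.0 m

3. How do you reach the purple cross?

turn left 123°, forward 1.1 m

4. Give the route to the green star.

turn left 14°, forward 2.6 m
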